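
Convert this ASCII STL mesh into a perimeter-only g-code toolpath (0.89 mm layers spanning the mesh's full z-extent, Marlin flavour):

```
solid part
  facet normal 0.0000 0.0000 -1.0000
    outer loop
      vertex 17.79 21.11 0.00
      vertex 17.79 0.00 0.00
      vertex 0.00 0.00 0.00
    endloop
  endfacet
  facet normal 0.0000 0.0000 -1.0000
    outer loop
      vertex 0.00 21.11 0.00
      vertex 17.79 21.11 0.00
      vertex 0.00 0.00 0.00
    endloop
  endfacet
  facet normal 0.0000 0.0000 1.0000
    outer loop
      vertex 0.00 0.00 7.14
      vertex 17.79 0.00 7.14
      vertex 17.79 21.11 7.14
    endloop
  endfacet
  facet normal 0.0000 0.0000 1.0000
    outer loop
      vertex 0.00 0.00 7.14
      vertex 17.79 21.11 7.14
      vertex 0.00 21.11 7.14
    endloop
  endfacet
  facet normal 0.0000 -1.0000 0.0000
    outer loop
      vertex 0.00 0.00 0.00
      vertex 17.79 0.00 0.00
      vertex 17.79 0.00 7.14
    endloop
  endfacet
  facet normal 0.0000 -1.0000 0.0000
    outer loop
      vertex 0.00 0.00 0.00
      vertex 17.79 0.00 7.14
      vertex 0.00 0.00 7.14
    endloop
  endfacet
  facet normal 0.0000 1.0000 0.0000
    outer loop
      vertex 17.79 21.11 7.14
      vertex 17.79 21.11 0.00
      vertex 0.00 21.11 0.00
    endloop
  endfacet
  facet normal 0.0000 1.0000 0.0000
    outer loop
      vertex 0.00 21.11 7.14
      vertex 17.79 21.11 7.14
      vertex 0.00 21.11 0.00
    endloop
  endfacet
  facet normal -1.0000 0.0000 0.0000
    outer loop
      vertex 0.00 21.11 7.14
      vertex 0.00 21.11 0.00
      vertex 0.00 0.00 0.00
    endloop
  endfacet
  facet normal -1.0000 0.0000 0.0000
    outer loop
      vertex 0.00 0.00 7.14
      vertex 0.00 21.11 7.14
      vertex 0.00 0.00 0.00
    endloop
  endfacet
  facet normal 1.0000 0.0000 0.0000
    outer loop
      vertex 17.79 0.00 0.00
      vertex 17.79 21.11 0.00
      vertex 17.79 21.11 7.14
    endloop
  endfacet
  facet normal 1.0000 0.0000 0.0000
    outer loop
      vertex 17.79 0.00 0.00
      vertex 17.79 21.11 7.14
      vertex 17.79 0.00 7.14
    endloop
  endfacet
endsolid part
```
; perimeter-only toolpath
G21 ; units = mm
G90 ; absolute positioning
G28 ; home
; layer 1
G0 Z0.89
G0 X0.00 Y0.00
G1 X17.79 Y0.00
G1 X17.79 Y21.11
G1 X0.00 Y21.11
G1 X0.00 Y0.00
; layer 2
G0 Z1.78
G0 X0.00 Y0.00
G1 X17.79 Y0.00
G1 X17.79 Y21.11
G1 X0.00 Y21.11
G1 X0.00 Y0.00
; layer 3
G0 Z2.68
G0 X0.00 Y0.00
G1 X17.79 Y0.00
G1 X17.79 Y21.11
G1 X0.00 Y21.11
G1 X0.00 Y0.00
; layer 4
G0 Z3.57
G0 X0.00 Y0.00
G1 X17.79 Y0.00
G1 X17.79 Y21.11
G1 X0.00 Y21.11
G1 X0.00 Y0.00
; layer 5
G0 Z4.46
G0 X0.00 Y0.00
G1 X17.79 Y0.00
G1 X17.79 Y21.11
G1 X0.00 Y21.11
G1 X0.00 Y0.00
; layer 6
G0 Z5.35
G0 X0.00 Y0.00
G1 X17.79 Y0.00
G1 X17.79 Y21.11
G1 X0.00 Y21.11
G1 X0.00 Y0.00
; layer 7
G0 Z6.25
G0 X0.00 Y0.00
G1 X17.79 Y0.00
G1 X17.79 Y21.11
G1 X0.00 Y21.11
G1 X0.00 Y0.00
; layer 8
G0 Z7.14
G0 X0.00 Y0.00
G1 X17.79 Y0.00
G1 X17.79 Y21.11
G1 X0.00 Y21.11
G1 X0.00 Y0.00
M2 ; end

The solid is a rectangular box, roughly 17.8 × 21.1 mm footprint and 7.14 mm tall. Slicing at Δz = 0.89 mm — 8 equal slices spanning the solid's height, so layer i sits at z = i·h/8 — gives 8 non-empty perimeters. Each is a 4-segment closed polygon; G0 lifts to the layer z and rapids to the start vertex, then G1 traces the edges.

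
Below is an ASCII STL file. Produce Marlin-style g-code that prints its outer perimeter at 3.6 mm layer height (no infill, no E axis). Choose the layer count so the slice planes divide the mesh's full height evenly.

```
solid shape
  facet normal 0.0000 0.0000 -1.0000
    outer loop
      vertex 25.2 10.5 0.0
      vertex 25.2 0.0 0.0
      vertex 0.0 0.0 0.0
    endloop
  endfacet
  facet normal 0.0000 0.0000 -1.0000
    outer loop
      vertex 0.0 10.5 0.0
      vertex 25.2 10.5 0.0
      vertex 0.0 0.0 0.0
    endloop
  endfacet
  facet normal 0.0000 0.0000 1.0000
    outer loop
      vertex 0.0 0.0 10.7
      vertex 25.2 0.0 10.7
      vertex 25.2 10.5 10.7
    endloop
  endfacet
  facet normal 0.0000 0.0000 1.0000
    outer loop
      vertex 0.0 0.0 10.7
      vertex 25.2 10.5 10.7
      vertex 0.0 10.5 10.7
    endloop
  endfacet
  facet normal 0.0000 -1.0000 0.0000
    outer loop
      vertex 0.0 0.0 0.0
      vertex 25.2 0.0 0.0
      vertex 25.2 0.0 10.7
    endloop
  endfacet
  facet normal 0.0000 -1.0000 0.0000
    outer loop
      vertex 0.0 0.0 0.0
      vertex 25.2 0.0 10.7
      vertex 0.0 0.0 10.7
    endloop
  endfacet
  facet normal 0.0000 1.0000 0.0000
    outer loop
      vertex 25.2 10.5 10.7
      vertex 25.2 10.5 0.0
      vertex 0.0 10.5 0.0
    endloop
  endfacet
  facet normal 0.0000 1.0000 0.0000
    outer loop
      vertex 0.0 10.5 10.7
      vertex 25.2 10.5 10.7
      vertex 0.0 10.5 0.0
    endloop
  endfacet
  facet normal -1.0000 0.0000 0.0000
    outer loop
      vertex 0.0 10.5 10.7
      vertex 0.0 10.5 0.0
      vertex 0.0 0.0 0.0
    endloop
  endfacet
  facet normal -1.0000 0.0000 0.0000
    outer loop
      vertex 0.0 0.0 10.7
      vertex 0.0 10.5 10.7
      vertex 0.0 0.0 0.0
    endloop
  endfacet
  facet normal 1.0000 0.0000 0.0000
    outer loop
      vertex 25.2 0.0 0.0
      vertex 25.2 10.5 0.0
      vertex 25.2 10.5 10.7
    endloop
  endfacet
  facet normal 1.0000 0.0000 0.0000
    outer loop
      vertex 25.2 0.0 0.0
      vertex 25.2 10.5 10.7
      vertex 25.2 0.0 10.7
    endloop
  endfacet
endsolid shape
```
; perimeter-only toolpath
G21 ; units = mm
G90 ; absolute positioning
G28 ; home
; layer 1
G0 Z3.6
G0 X0.0 Y0.0
G1 X25.2 Y0.0
G1 X25.2 Y10.5
G1 X0.0 Y10.5
G1 X0.0 Y0.0
; layer 2
G0 Z7.1
G0 X0.0 Y0.0
G1 X25.2 Y0.0
G1 X25.2 Y10.5
G1 X0.0 Y10.5
G1 X0.0 Y0.0
; layer 3
G0 Z10.7
G0 X0.0 Y0.0
G1 X25.2 Y0.0
G1 X25.2 Y10.5
G1 X0.0 Y10.5
G1 X0.0 Y0.0
M2 ; end

The solid is a rectangular box, roughly 25.2 × 10.5 mm footprint and 10.7 mm tall. Slicing at Δz = 3.6 mm — 3 equal slices spanning the solid's height, so layer i sits at z = i·h/3 — gives 3 non-empty perimeters. Each is a 4-segment closed polygon; G0 lifts to the layer z and rapids to the start vertex, then G1 traces the edges.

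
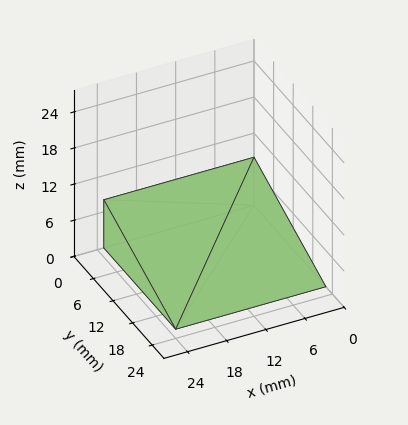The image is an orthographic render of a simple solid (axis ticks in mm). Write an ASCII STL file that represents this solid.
Reading the render: the shape is a wedge (ramp): 23 × 22 mm base, rising to 8 mm along the y=0 edge and sloping linearly to z=0 at y=22 (dimensions read to the nearest mm from the axis ticks). For the STL, each face is triangulated and given an outward normal.

solid part
  facet normal 0.0000 0.0000 -1.0000
    outer loop
      vertex 23.000 22.000 0.000
      vertex 23.000 0.000 0.000
      vertex 0.000 0.000 0.000
    endloop
  endfacet
  facet normal 0.0000 0.0000 -1.0000
    outer loop
      vertex 0.000 22.000 0.000
      vertex 23.000 22.000 0.000
      vertex 0.000 0.000 0.000
    endloop
  endfacet
  facet normal 0.0000 -1.0000 0.0000
    outer loop
      vertex 0.000 0.000 0.000
      vertex 23.000 0.000 0.000
      vertex 23.000 0.000 8.000
    endloop
  endfacet
  facet normal 0.0000 -1.0000 0.0000
    outer loop
      vertex 0.000 0.000 0.000
      vertex 23.000 0.000 8.000
      vertex 0.000 0.000 8.000
    endloop
  endfacet
  facet normal 0.0000 0.3417 0.9398
    outer loop
      vertex 0.000 0.000 8.000
      vertex 23.000 0.000 8.000
      vertex 23.000 22.000 0.000
    endloop
  endfacet
  facet normal 0.0000 0.3417 0.9398
    outer loop
      vertex 0.000 0.000 8.000
      vertex 23.000 22.000 0.000
      vertex 0.000 22.000 0.000
    endloop
  endfacet
  facet normal -1.0000 0.0000 0.0000
    outer loop
      vertex 0.000 0.000 8.000
      vertex 0.000 22.000 0.000
      vertex 0.000 0.000 0.000
    endloop
  endfacet
  facet normal 1.0000 0.0000 0.0000
    outer loop
      vertex 23.000 0.000 0.000
      vertex 23.000 22.000 0.000
      vertex 23.000 0.000 8.000
    endloop
  endfacet
endsolid part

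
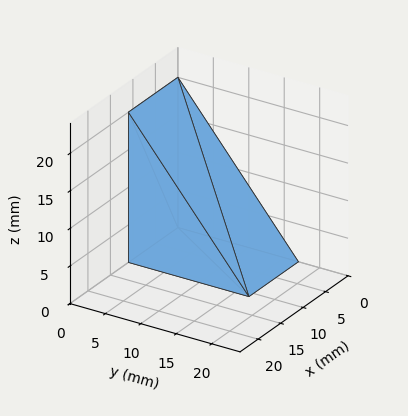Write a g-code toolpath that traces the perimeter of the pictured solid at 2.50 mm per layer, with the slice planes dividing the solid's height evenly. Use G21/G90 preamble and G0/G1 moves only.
Reading the render: the shape is a wedge (ramp): 11 × 17 mm base, rising to 20 mm along the y=0 edge and sloping linearly to z=0 at y=17 (dimensions read to the nearest mm from the axis ticks). For the g-code, the solid's height is divided into equal slices at the stated Δz and each level perimeter traced with G1 moves after a G0 lift.

; perimeter-only toolpath
G21 ; units = mm
G90 ; absolute positioning
G28 ; home
; layer 1
G0 Z2.50
G0 X0.00 Y0.00
G1 X11.00 Y0.00
G1 X11.00 Y14.88
G1 X0.00 Y14.88
G1 X0.00 Y0.00
; layer 2
G0 Z5.00
G0 X0.00 Y0.00
G1 X11.00 Y0.00
G1 X11.00 Y12.75
G1 X0.00 Y12.75
G1 X0.00 Y0.00
; layer 3
G0 Z7.50
G0 X0.00 Y0.00
G1 X11.00 Y0.00
G1 X11.00 Y10.62
G1 X0.00 Y10.62
G1 X0.00 Y0.00
; layer 4
G0 Z10.00
G0 X0.00 Y0.00
G1 X11.00 Y0.00
G1 X11.00 Y8.50
G1 X0.00 Y8.50
G1 X0.00 Y0.00
; layer 5
G0 Z12.50
G0 X0.00 Y0.00
G1 X11.00 Y0.00
G1 X11.00 Y6.38
G1 X0.00 Y6.38
G1 X0.00 Y0.00
; layer 6
G0 Z15.00
G0 X0.00 Y0.00
G1 X11.00 Y0.00
G1 X11.00 Y4.25
G1 X0.00 Y4.25
G1 X0.00 Y0.00
; layer 7
G0 Z17.50
G0 X0.00 Y0.00
G1 X11.00 Y0.00
G1 X11.00 Y2.12
G1 X0.00 Y2.12
G1 X0.00 Y0.00
M2 ; end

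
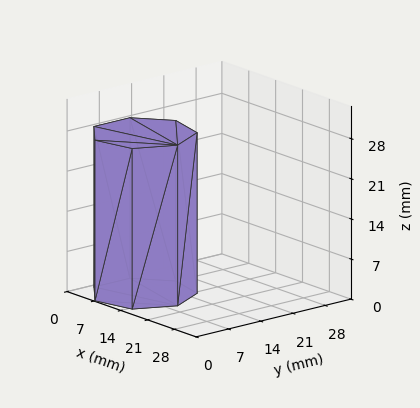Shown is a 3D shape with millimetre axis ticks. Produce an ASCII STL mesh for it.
Reading the render: the shape is a regular 7-sided prism (a cylinder approximated with 7 flat sides), circumscribed radius ≈ 9 mm, height ≈ 28 mm (dimensions read to the nearest mm from the axis ticks). For the STL, each face is triangulated and given an outward normal.

solid part
  facet normal 0.0000 0.0000 -1.0000
    outer loop
      vertex 7.00 17.77 0.00
      vertex 14.61 16.04 0.00
      vertex 18.00 9.00 0.00
    endloop
  endfacet
  facet normal 0.0000 0.0000 -1.0000
    outer loop
      vertex 0.89 12.90 0.00
      vertex 7.00 17.77 0.00
      vertex 18.00 9.00 0.00
    endloop
  endfacet
  facet normal 0.0000 0.0000 -1.0000
    outer loop
      vertex 0.89 5.10 0.00
      vertex 0.89 12.90 0.00
      vertex 18.00 9.00 0.00
    endloop
  endfacet
  facet normal 0.0000 0.0000 -1.0000
    outer loop
      vertex 7.00 0.23 0.00
      vertex 0.89 5.10 0.00
      vertex 18.00 9.00 0.00
    endloop
  endfacet
  facet normal 0.0000 0.0000 -1.0000
    outer loop
      vertex 14.61 1.96 0.00
      vertex 7.00 0.23 0.00
      vertex 18.00 9.00 0.00
    endloop
  endfacet
  facet normal 0.0000 0.0000 1.0000
    outer loop
      vertex 18.00 9.00 28.00
      vertex 14.61 16.04 28.00
      vertex 7.00 17.77 28.00
    endloop
  endfacet
  facet normal 0.0000 0.0000 1.0000
    outer loop
      vertex 18.00 9.00 28.00
      vertex 7.00 17.77 28.00
      vertex 0.89 12.90 28.00
    endloop
  endfacet
  facet normal 0.0000 0.0000 1.0000
    outer loop
      vertex 18.00 9.00 28.00
      vertex 0.89 12.90 28.00
      vertex 0.89 5.10 28.00
    endloop
  endfacet
  facet normal 0.0000 0.0000 1.0000
    outer loop
      vertex 18.00 9.00 28.00
      vertex 0.89 5.10 28.00
      vertex 7.00 0.23 28.00
    endloop
  endfacet
  facet normal 0.0000 0.0000 1.0000
    outer loop
      vertex 18.00 9.00 28.00
      vertex 7.00 0.23 28.00
      vertex 14.61 1.96 28.00
    endloop
  endfacet
  facet normal 0.9010 0.4339 0.0000
    outer loop
      vertex 18.00 9.00 0.00
      vertex 14.61 16.04 0.00
      vertex 14.61 16.04 28.00
    endloop
  endfacet
  facet normal 0.9010 0.4339 0.0000
    outer loop
      vertex 18.00 9.00 0.00
      vertex 14.61 16.04 28.00
      vertex 18.00 9.00 28.00
    endloop
  endfacet
  facet normal 0.2217 0.9751 0.0000
    outer loop
      vertex 14.61 16.04 0.00
      vertex 7.00 17.77 0.00
      vertex 7.00 17.77 28.00
    endloop
  endfacet
  facet normal 0.2217 0.9751 0.0000
    outer loop
      vertex 14.61 16.04 0.00
      vertex 7.00 17.77 28.00
      vertex 14.61 16.04 28.00
    endloop
  endfacet
  facet normal -0.6233 0.7820 0.0000
    outer loop
      vertex 7.00 17.77 0.00
      vertex 0.89 12.90 0.00
      vertex 0.89 12.90 28.00
    endloop
  endfacet
  facet normal -0.6233 0.7820 0.0000
    outer loop
      vertex 7.00 17.77 0.00
      vertex 0.89 12.90 28.00
      vertex 7.00 17.77 28.00
    endloop
  endfacet
  facet normal -1.0000 0.0000 0.0000
    outer loop
      vertex 0.89 12.90 0.00
      vertex 0.89 5.10 0.00
      vertex 0.89 5.10 28.00
    endloop
  endfacet
  facet normal -1.0000 0.0000 0.0000
    outer loop
      vertex 0.89 12.90 0.00
      vertex 0.89 5.10 28.00
      vertex 0.89 12.90 28.00
    endloop
  endfacet
  facet normal -0.6233 -0.7820 0.0000
    outer loop
      vertex 0.89 5.10 0.00
      vertex 7.00 0.23 0.00
      vertex 7.00 0.23 28.00
    endloop
  endfacet
  facet normal -0.6233 -0.7820 0.0000
    outer loop
      vertex 0.89 5.10 0.00
      vertex 7.00 0.23 28.00
      vertex 0.89 5.10 28.00
    endloop
  endfacet
  facet normal 0.2217 -0.9751 0.0000
    outer loop
      vertex 7.00 0.23 0.00
      vertex 14.61 1.96 0.00
      vertex 14.61 1.96 28.00
    endloop
  endfacet
  facet normal 0.2217 -0.9751 0.0000
    outer loop
      vertex 7.00 0.23 0.00
      vertex 14.61 1.96 28.00
      vertex 7.00 0.23 28.00
    endloop
  endfacet
  facet normal 0.9010 -0.4339 0.0000
    outer loop
      vertex 14.61 1.96 0.00
      vertex 18.00 9.00 0.00
      vertex 18.00 9.00 28.00
    endloop
  endfacet
  facet normal 0.9010 -0.4339 0.0000
    outer loop
      vertex 14.61 1.96 0.00
      vertex 18.00 9.00 28.00
      vertex 14.61 1.96 28.00
    endloop
  endfacet
endsolid part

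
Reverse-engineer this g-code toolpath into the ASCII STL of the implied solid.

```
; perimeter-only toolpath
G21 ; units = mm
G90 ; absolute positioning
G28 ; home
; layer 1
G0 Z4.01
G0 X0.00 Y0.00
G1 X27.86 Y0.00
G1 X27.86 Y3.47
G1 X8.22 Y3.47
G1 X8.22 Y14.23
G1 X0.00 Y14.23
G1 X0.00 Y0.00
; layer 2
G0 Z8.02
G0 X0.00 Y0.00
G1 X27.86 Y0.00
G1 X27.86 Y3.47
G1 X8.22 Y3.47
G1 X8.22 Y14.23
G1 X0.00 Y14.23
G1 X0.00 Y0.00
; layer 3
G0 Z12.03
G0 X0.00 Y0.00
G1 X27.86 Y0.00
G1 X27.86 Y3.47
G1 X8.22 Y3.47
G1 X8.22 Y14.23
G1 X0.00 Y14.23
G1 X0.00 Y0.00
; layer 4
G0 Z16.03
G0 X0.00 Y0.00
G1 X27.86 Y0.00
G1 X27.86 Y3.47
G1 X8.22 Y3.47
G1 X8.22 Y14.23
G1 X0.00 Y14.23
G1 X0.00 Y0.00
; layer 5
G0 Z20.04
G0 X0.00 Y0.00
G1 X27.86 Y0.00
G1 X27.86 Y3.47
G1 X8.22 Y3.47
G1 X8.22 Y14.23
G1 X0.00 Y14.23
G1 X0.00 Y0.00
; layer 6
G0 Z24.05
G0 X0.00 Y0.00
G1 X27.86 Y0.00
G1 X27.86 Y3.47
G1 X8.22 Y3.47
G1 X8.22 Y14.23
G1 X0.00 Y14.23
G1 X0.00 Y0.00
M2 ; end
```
solid part
  facet normal 0.0000 0.0000 -1.0000
    outer loop
      vertex 27.86 3.47 0.00
      vertex 27.86 0.00 0.00
      vertex 0.00 0.00 0.00
    endloop
  endfacet
  facet normal 0.0000 0.0000 -1.0000
    outer loop
      vertex 8.22 3.47 0.00
      vertex 27.86 3.47 0.00
      vertex 0.00 0.00 0.00
    endloop
  endfacet
  facet normal 0.0000 0.0000 -1.0000
    outer loop
      vertex 8.22 14.23 0.00
      vertex 8.22 3.47 0.00
      vertex 0.00 0.00 0.00
    endloop
  endfacet
  facet normal 0.0000 0.0000 -1.0000
    outer loop
      vertex 0.00 14.23 0.00
      vertex 8.22 14.23 0.00
      vertex 0.00 0.00 0.00
    endloop
  endfacet
  facet normal 0.0000 0.0000 1.0000
    outer loop
      vertex 0.00 0.00 24.05
      vertex 27.86 0.00 24.05
      vertex 27.86 3.47 24.05
    endloop
  endfacet
  facet normal 0.0000 0.0000 1.0000
    outer loop
      vertex 0.00 0.00 24.05
      vertex 27.86 3.47 24.05
      vertex 8.22 3.47 24.05
    endloop
  endfacet
  facet normal 0.0000 0.0000 1.0000
    outer loop
      vertex 0.00 0.00 24.05
      vertex 8.22 3.47 24.05
      vertex 8.22 14.23 24.05
    endloop
  endfacet
  facet normal 0.0000 0.0000 1.0000
    outer loop
      vertex 0.00 0.00 24.05
      vertex 8.22 14.23 24.05
      vertex 0.00 14.23 24.05
    endloop
  endfacet
  facet normal 0.0000 -1.0000 0.0000
    outer loop
      vertex 0.00 0.00 0.00
      vertex 27.86 0.00 0.00
      vertex 27.86 0.00 24.05
    endloop
  endfacet
  facet normal 0.0000 -1.0000 0.0000
    outer loop
      vertex 0.00 0.00 0.00
      vertex 27.86 0.00 24.05
      vertex 0.00 0.00 24.05
    endloop
  endfacet
  facet normal 1.0000 0.0000 0.0000
    outer loop
      vertex 27.86 0.00 0.00
      vertex 27.86 3.47 0.00
      vertex 27.86 3.47 24.05
    endloop
  endfacet
  facet normal 1.0000 0.0000 0.0000
    outer loop
      vertex 27.86 0.00 0.00
      vertex 27.86 3.47 24.05
      vertex 27.86 0.00 24.05
    endloop
  endfacet
  facet normal 0.0000 1.0000 0.0000
    outer loop
      vertex 27.86 3.47 0.00
      vertex 8.22 3.47 0.00
      vertex 8.22 3.47 24.05
    endloop
  endfacet
  facet normal 0.0000 1.0000 0.0000
    outer loop
      vertex 27.86 3.47 0.00
      vertex 8.22 3.47 24.05
      vertex 27.86 3.47 24.05
    endloop
  endfacet
  facet normal 1.0000 0.0000 0.0000
    outer loop
      vertex 8.22 3.47 0.00
      vertex 8.22 14.23 0.00
      vertex 8.22 14.23 24.05
    endloop
  endfacet
  facet normal 1.0000 0.0000 0.0000
    outer loop
      vertex 8.22 3.47 0.00
      vertex 8.22 14.23 24.05
      vertex 8.22 3.47 24.05
    endloop
  endfacet
  facet normal 0.0000 1.0000 0.0000
    outer loop
      vertex 8.22 14.23 0.00
      vertex 0.00 14.23 0.00
      vertex 0.00 14.23 24.05
    endloop
  endfacet
  facet normal 0.0000 1.0000 0.0000
    outer loop
      vertex 8.22 14.23 0.00
      vertex 0.00 14.23 24.05
      vertex 8.22 14.23 24.05
    endloop
  endfacet
  facet normal -1.0000 0.0000 0.0000
    outer loop
      vertex 0.00 14.23 0.00
      vertex 0.00 0.00 0.00
      vertex 0.00 0.00 24.05
    endloop
  endfacet
  facet normal -1.0000 0.0000 0.0000
    outer loop
      vertex 0.00 14.23 0.00
      vertex 0.00 0.00 24.05
      vertex 0.00 14.23 24.05
    endloop
  endfacet
endsolid part

The G0 Z moves step by Δz≈4.01 mm. Every layer's G1 loop is the same polygon, so the solid is a straight extrusion of it from z=0 to z≈24.1. Closing with flat bottom and top caps and triangulating gives 20 facets — an L-shaped prism: outer 27.9 × 14.2 mm, arm thicknesses ≈ 3.47 mm (horizontal) and 8.22 mm (vertical), extruded 24.1 mm in z.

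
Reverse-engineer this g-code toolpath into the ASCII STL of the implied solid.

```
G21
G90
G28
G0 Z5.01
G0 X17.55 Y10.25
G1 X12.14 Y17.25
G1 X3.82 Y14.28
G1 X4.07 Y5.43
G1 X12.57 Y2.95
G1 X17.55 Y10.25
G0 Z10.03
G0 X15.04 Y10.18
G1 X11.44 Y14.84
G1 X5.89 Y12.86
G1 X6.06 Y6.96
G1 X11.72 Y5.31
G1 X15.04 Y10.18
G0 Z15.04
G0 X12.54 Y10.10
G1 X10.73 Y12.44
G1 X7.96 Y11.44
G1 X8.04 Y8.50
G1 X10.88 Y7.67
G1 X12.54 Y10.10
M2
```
solid part
  facet normal 0.0000 0.0000 -1.0000
    outer loop
      vertex 1.75 15.69 0.00
      vertex 12.85 19.66 0.00
      vertex 20.06 10.32 0.00
    endloop
  endfacet
  facet normal 0.0000 0.0000 -1.0000
    outer loop
      vertex 2.09 3.90 0.00
      vertex 1.75 15.69 0.00
      vertex 20.06 10.32 0.00
    endloop
  endfacet
  facet normal 0.0000 0.0000 -1.0000
    outer loop
      vertex 13.41 0.59 0.00
      vertex 2.09 3.90 0.00
      vertex 20.06 10.32 0.00
    endloop
  endfacet
  facet normal 0.7338 0.5664 0.3751
    outer loop
      vertex 20.06 10.32 0.00
      vertex 12.85 19.66 0.00
      vertex 10.03 10.03 20.06
    endloop
  endfacet
  facet normal -0.3122 0.8728 0.3751
    outer loop
      vertex 12.85 19.66 0.00
      vertex 1.75 15.69 0.00
      vertex 10.03 10.03 20.06
    endloop
  endfacet
  facet normal -0.9267 -0.0267 0.3749
    outer loop
      vertex 1.75 15.69 0.00
      vertex 2.09 3.90 0.00
      vertex 10.03 10.03 20.06
    endloop
  endfacet
  facet normal -0.2602 -0.8898 0.3749
    outer loop
      vertex 2.09 3.90 0.00
      vertex 13.41 0.59 0.00
      vertex 10.03 10.03 20.06
    endloop
  endfacet
  facet normal 0.7653 -0.5231 0.3751
    outer loop
      vertex 13.41 0.59 0.00
      vertex 20.06 10.32 0.00
      vertex 10.03 10.03 20.06
    endloop
  endfacet
endsolid part

The G0 Z moves step by Δz≈5.01 mm. The G1 loops shrink linearly with z, so the solid tapers from its base footprint up to z≈20.1. Closing with a flat bottom cap and the tapered top and triangulating gives 8 facets — a regular 5-sided pyramid, base circumscribed radius ≈ 10 mm, apex at z ≈ 20.1 mm.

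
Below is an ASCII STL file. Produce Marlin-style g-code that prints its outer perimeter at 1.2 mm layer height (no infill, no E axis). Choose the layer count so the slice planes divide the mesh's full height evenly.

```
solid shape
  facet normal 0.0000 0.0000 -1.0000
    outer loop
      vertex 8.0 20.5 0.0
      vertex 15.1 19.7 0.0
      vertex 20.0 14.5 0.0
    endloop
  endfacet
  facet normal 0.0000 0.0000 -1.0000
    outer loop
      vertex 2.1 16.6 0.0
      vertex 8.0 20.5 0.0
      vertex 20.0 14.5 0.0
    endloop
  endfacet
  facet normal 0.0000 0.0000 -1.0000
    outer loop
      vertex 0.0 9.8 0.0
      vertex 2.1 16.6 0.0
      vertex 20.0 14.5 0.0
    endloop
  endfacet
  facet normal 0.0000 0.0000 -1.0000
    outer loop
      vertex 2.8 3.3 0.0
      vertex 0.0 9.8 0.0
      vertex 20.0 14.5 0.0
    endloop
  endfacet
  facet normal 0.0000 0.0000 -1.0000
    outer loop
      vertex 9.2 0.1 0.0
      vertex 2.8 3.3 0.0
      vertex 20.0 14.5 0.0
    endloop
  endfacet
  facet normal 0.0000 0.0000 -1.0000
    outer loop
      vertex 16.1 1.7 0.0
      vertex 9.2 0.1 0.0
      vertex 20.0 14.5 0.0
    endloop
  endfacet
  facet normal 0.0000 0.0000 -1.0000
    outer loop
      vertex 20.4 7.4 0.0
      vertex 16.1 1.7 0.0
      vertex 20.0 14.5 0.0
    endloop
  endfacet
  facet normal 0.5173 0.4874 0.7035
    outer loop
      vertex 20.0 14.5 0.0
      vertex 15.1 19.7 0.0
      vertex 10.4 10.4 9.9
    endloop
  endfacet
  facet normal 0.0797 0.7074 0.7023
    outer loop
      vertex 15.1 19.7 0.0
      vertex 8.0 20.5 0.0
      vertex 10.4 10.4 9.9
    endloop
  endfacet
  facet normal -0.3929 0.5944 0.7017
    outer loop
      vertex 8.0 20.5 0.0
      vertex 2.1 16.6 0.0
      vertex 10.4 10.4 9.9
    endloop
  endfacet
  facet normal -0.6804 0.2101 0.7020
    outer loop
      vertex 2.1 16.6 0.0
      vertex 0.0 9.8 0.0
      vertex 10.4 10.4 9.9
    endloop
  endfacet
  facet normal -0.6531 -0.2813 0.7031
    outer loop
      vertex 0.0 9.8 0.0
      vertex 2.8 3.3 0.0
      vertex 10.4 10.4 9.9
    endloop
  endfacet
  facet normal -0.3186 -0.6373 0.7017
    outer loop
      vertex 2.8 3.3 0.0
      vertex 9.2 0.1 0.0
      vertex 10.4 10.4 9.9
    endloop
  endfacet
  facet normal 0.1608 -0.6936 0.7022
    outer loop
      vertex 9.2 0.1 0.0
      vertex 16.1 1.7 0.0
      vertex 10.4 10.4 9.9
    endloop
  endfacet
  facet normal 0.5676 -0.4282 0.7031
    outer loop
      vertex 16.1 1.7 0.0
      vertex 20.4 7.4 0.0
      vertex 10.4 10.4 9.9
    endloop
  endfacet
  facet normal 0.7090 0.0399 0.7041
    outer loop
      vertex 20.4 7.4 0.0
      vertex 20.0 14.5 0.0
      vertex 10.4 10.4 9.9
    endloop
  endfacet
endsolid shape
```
; perimeter-only toolpath
G21 ; units = mm
G90 ; absolute positioning
G28 ; home
; layer 1
G0 Z1.2
G0 X18.8 Y14.0
G1 X14.5 Y18.5
G1 X8.3 Y19.2
G1 X3.1 Y15.8
G1 X1.3 Y9.9
G1 X3.8 Y4.2
G1 X9.3 Y1.4
G1 X15.4 Y2.8
G1 X19.1 Y7.8
G1 X18.8 Y14.0
; layer 2
G0 Z2.5
G0 X17.6 Y13.5
G1 X13.9 Y17.4
G1 X8.6 Y18.0
G1 X4.2 Y15.1
G1 X2.6 Y10.0
G1 X4.7 Y5.1
G1 X9.5 Y2.7
G1 X14.7 Y3.9
G1 X17.9 Y8.2
G1 X17.6 Y13.5
; layer 3
G0 Z3.7
G0 X16.4 Y13.0
G1 X13.3 Y16.2
G1 X8.9 Y16.7
G1 X5.2 Y14.3
G1 X3.9 Y10.0
G1 X5.7 Y6.0
G1 X9.7 Y4.0
G1 X14.0 Y5.0
G1 X16.6 Y8.5
G1 X16.4 Y13.0
; layer 4
G0 Z5.0
G0 X15.2 Y12.4
G1 X12.8 Y15.1
G1 X9.2 Y15.4
G1 X6.2 Y13.5
G1 X5.2 Y10.1
G1 X6.6 Y6.8
G1 X9.8 Y5.2
G1 X13.2 Y6.0
G1 X15.4 Y8.9
G1 X15.2 Y12.4
; layer 5
G0 Z6.2
G0 X14.0 Y11.9
G1 X12.2 Y13.9
G1 X9.5 Y14.2
G1 X7.3 Y12.7
G1 X6.5 Y10.2
G1 X7.5 Y7.7
G1 X9.9 Y6.5
G1 X12.5 Y7.1
G1 X14.1 Y9.3
G1 X14.0 Y11.9
; layer 6
G0 Z7.4
G0 X12.8 Y11.4
G1 X11.6 Y12.7
G1 X9.8 Y12.9
G1 X8.3 Y12.0
G1 X7.8 Y10.2
G1 X8.5 Y8.6
G1 X10.1 Y7.8
G1 X11.8 Y8.2
G1 X12.9 Y9.7
G1 X12.8 Y11.4
; layer 7
G0 Z8.7
G0 X11.6 Y10.9
G1 X11.0 Y11.6
G1 X10.1 Y11.7
G1 X9.4 Y11.2
G1 X9.1 Y10.3
G1 X9.4 Y9.5
G1 X10.2 Y9.1
G1 X11.1 Y9.3
G1 X11.7 Y10.0
G1 X11.6 Y10.9
M2 ; end

The solid is a regular 9-sided pyramid, base circumscribed radius ≈ 10.4 mm, apex at z ≈ 9.9 mm. Slicing at Δz = 1.2 mm — 8 equal slices spanning the solid's height, so layer i sits at z = i·h/8 — gives 7 non-empty perimeters. Each is a 9-segment closed polygon; G0 lifts to the layer z and rapids to the start vertex, then G1 traces the edges. The cross-section shrinks linearly with z (the slice at the apex is degenerate and omitted).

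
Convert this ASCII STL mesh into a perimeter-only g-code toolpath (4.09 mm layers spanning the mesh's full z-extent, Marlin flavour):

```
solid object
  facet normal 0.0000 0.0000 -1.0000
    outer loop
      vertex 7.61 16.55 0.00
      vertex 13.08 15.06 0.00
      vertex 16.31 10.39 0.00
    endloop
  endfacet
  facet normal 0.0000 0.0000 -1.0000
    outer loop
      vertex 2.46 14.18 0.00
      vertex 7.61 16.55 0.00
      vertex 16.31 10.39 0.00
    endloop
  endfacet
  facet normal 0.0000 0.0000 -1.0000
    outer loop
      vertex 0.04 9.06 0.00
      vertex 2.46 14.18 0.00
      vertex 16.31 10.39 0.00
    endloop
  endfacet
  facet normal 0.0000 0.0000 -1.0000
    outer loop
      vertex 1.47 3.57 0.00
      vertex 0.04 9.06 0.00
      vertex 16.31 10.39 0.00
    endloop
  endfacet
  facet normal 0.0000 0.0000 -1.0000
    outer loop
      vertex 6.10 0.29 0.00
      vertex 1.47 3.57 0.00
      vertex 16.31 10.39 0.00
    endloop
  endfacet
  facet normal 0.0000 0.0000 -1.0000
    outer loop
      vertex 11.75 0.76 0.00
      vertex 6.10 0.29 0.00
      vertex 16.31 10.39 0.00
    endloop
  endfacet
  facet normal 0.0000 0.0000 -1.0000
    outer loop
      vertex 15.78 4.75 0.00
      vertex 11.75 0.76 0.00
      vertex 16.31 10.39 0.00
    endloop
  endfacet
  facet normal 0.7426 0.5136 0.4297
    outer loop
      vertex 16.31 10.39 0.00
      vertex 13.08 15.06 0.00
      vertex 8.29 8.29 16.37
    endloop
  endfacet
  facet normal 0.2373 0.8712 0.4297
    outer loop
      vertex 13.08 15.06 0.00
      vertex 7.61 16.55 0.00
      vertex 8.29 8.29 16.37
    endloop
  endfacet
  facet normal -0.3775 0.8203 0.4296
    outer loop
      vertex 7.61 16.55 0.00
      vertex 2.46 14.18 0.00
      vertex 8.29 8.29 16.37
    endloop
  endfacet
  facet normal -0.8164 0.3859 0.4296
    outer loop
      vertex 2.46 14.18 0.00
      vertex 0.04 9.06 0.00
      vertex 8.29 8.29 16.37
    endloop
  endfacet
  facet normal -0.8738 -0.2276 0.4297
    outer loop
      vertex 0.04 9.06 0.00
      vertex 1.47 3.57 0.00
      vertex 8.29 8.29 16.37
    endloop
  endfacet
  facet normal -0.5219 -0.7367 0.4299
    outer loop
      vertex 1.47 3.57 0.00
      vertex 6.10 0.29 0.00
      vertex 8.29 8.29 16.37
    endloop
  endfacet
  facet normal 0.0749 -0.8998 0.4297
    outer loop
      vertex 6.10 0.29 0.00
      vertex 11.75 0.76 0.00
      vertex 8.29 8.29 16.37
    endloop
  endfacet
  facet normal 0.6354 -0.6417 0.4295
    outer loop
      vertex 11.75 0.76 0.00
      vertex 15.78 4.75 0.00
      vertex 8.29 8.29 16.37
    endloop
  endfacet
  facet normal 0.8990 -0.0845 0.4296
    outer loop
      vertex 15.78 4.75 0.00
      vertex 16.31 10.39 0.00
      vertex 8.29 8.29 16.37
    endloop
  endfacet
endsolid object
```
; perimeter-only toolpath
G21 ; units = mm
G90 ; absolute positioning
G28 ; home
; layer 1
G0 Z4.09
G0 X14.30 Y9.87
G1 X11.88 Y13.37
G1 X7.78 Y14.49
G1 X3.92 Y12.71
G1 X2.10 Y8.87
G1 X3.17 Y4.75
G1 X6.65 Y2.29
G1 X10.88 Y2.64
G1 X13.91 Y5.63
G1 X14.30 Y9.87
; layer 2
G0 Z8.19
G0 X12.30 Y9.34
G1 X10.68 Y11.68
G1 X7.95 Y12.42
G1 X5.38 Y11.23
G1 X4.16 Y8.68
G1 X4.88 Y5.93
G1 X7.19 Y4.29
G1 X10.02 Y4.52
G1 X12.04 Y6.52
G1 X12.30 Y9.34
; layer 3
G0 Z12.28
G0 X10.29 Y8.81
G1 X9.49 Y9.98
G1 X8.12 Y10.36
G1 X6.83 Y9.76
G1 X6.23 Y8.48
G1 X6.58 Y7.11
G1 X7.74 Y6.29
G1 X9.15 Y6.41
G1 X10.16 Y7.40
G1 X10.29 Y8.81
M2 ; end

The solid is a regular 9-sided pyramid, base circumscribed radius ≈ 8.29 mm, apex at z ≈ 16.4 mm. Slicing at Δz = 4.09 mm — 4 equal slices spanning the solid's height, so layer i sits at z = i·h/4 — gives 3 non-empty perimeters. Each is a 9-segment closed polygon; G0 lifts to the layer z and rapids to the start vertex, then G1 traces the edges. The cross-section shrinks linearly with z (the slice at the apex is degenerate and omitted).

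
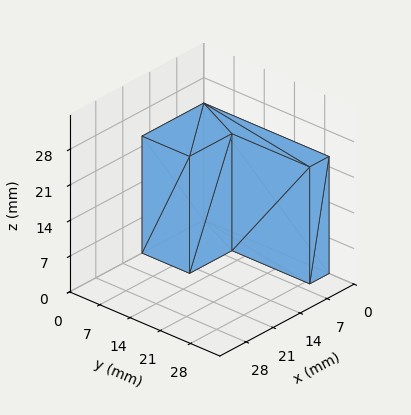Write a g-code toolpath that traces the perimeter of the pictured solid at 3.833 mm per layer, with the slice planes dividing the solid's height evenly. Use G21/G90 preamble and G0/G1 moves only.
Reading the render: the shape is an L-shaped prism: outer 16 × 29 mm, arm thicknesses ≈ 11 mm (horizontal) and 5 mm (vertical), extruded 23 mm in z (dimensions read to the nearest mm from the axis ticks). For the g-code, the solid's height is divided into equal slices at the stated Δz and each level perimeter traced with G1 moves after a G0 lift.

; perimeter-only toolpath
G21 ; units = mm
G90 ; absolute positioning
G28 ; home
; layer 1
G0 Z3.833
G0 X0.000 Y0.000
G1 X16.000 Y0.000
G1 X16.000 Y11.000
G1 X5.000 Y11.000
G1 X5.000 Y29.000
G1 X0.000 Y29.000
G1 X0.000 Y0.000
; layer 2
G0 Z7.667
G0 X0.000 Y0.000
G1 X16.000 Y0.000
G1 X16.000 Y11.000
G1 X5.000 Y11.000
G1 X5.000 Y29.000
G1 X0.000 Y29.000
G1 X0.000 Y0.000
; layer 3
G0 Z11.500
G0 X0.000 Y0.000
G1 X16.000 Y0.000
G1 X16.000 Y11.000
G1 X5.000 Y11.000
G1 X5.000 Y29.000
G1 X0.000 Y29.000
G1 X0.000 Y0.000
; layer 4
G0 Z15.333
G0 X0.000 Y0.000
G1 X16.000 Y0.000
G1 X16.000 Y11.000
G1 X5.000 Y11.000
G1 X5.000 Y29.000
G1 X0.000 Y29.000
G1 X0.000 Y0.000
; layer 5
G0 Z19.167
G0 X0.000 Y0.000
G1 X16.000 Y0.000
G1 X16.000 Y11.000
G1 X5.000 Y11.000
G1 X5.000 Y29.000
G1 X0.000 Y29.000
G1 X0.000 Y0.000
; layer 6
G0 Z23.000
G0 X0.000 Y0.000
G1 X16.000 Y0.000
G1 X16.000 Y11.000
G1 X5.000 Y11.000
G1 X5.000 Y29.000
G1 X0.000 Y29.000
G1 X0.000 Y0.000
M2 ; end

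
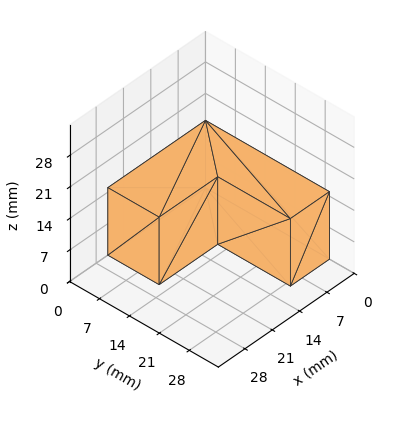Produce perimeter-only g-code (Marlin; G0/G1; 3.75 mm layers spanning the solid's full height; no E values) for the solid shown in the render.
Reading the render: the shape is an L-shaped prism: outer 25 × 29 mm, arm thicknesses ≈ 12 mm (horizontal) and 10 mm (vertical), extruded 15 mm in z (dimensions read to the nearest mm from the axis ticks). For the g-code, the solid's height is divided into equal slices at the stated Δz and each level perimeter traced with G1 moves after a G0 lift.

; perimeter-only toolpath
G21 ; units = mm
G90 ; absolute positioning
G28 ; home
; layer 1
G0 Z3.75
G0 X0.00 Y0.00
G1 X25.00 Y0.00
G1 X25.00 Y12.00
G1 X10.00 Y12.00
G1 X10.00 Y29.00
G1 X0.00 Y29.00
G1 X0.00 Y0.00
; layer 2
G0 Z7.50
G0 X0.00 Y0.00
G1 X25.00 Y0.00
G1 X25.00 Y12.00
G1 X10.00 Y12.00
G1 X10.00 Y29.00
G1 X0.00 Y29.00
G1 X0.00 Y0.00
; layer 3
G0 Z11.25
G0 X0.00 Y0.00
G1 X25.00 Y0.00
G1 X25.00 Y12.00
G1 X10.00 Y12.00
G1 X10.00 Y29.00
G1 X0.00 Y29.00
G1 X0.00 Y0.00
; layer 4
G0 Z15.00
G0 X0.00 Y0.00
G1 X25.00 Y0.00
G1 X25.00 Y12.00
G1 X10.00 Y12.00
G1 X10.00 Y29.00
G1 X0.00 Y29.00
G1 X0.00 Y0.00
M2 ; end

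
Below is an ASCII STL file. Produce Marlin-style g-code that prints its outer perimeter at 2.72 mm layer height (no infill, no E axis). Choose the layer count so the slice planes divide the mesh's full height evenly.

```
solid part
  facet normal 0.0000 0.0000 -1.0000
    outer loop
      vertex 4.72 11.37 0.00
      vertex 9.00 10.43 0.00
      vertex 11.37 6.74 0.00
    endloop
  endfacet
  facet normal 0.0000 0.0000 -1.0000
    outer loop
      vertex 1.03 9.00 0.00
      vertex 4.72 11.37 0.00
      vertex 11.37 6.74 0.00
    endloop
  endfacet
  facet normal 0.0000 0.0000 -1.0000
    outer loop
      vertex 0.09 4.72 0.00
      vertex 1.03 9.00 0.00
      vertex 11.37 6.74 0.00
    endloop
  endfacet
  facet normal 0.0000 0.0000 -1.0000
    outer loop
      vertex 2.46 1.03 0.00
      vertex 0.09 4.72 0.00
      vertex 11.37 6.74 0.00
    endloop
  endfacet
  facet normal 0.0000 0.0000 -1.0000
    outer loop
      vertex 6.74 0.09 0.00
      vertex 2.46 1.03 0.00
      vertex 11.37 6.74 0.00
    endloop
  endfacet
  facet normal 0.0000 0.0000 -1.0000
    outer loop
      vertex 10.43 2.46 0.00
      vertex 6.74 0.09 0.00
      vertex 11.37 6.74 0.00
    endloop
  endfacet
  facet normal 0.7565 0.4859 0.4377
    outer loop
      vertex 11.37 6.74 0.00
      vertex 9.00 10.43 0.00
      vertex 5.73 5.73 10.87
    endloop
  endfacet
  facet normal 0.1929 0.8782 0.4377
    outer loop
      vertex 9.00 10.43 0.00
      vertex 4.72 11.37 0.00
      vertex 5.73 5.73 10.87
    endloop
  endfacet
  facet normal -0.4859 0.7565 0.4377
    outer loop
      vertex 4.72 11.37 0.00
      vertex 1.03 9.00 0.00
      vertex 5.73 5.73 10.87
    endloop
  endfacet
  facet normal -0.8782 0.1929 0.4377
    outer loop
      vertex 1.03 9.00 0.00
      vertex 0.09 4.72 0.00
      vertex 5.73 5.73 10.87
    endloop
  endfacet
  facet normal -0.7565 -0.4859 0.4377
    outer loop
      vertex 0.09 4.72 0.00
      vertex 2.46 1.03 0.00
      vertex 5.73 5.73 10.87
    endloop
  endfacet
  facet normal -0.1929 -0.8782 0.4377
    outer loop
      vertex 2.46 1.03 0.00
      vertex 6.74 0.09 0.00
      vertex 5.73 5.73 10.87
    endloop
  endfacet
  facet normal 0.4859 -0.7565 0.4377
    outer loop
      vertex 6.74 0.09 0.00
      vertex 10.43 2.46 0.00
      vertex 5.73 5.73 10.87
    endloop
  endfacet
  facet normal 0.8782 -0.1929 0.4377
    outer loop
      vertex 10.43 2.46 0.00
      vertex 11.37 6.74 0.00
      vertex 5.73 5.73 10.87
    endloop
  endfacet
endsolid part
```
; perimeter-only toolpath
G21 ; units = mm
G90 ; absolute positioning
G28 ; home
; layer 1
G0 Z2.72
G0 X9.96 Y6.49
G1 X8.18 Y9.25
G1 X4.97 Y9.96
G1 X2.21 Y8.18
G1 X1.50 Y4.97
G1 X3.28 Y2.21
G1 X6.49 Y1.50
G1 X9.25 Y3.28
G1 X9.96 Y6.49
; layer 2
G0 Z5.43
G0 X8.55 Y6.24
G1 X7.37 Y8.08
G1 X5.22 Y8.55
G1 X3.38 Y7.37
G1 X2.91 Y5.22
G1 X4.10 Y3.38
G1 X6.24 Y2.91
G1 X8.08 Y4.10
G1 X8.55 Y6.24
; layer 3
G0 Z8.15
G0 X7.14 Y5.98
G1 X6.55 Y6.91
G1 X5.48 Y7.14
G1 X4.56 Y6.55
G1 X4.32 Y5.48
G1 X4.91 Y4.56
G1 X5.98 Y4.32
G1 X6.91 Y4.91
G1 X7.14 Y5.98
M2 ; end

The solid is a regular 8-sided pyramid, base circumscribed radius ≈ 5.73 mm, apex at z ≈ 10.9 mm. Slicing at Δz = 2.72 mm — 4 equal slices spanning the solid's height, so layer i sits at z = i·h/4 — gives 3 non-empty perimeters. Each is a 8-segment closed polygon; G0 lifts to the layer z and rapids to the start vertex, then G1 traces the edges. The cross-section shrinks linearly with z (the slice at the apex is degenerate and omitted).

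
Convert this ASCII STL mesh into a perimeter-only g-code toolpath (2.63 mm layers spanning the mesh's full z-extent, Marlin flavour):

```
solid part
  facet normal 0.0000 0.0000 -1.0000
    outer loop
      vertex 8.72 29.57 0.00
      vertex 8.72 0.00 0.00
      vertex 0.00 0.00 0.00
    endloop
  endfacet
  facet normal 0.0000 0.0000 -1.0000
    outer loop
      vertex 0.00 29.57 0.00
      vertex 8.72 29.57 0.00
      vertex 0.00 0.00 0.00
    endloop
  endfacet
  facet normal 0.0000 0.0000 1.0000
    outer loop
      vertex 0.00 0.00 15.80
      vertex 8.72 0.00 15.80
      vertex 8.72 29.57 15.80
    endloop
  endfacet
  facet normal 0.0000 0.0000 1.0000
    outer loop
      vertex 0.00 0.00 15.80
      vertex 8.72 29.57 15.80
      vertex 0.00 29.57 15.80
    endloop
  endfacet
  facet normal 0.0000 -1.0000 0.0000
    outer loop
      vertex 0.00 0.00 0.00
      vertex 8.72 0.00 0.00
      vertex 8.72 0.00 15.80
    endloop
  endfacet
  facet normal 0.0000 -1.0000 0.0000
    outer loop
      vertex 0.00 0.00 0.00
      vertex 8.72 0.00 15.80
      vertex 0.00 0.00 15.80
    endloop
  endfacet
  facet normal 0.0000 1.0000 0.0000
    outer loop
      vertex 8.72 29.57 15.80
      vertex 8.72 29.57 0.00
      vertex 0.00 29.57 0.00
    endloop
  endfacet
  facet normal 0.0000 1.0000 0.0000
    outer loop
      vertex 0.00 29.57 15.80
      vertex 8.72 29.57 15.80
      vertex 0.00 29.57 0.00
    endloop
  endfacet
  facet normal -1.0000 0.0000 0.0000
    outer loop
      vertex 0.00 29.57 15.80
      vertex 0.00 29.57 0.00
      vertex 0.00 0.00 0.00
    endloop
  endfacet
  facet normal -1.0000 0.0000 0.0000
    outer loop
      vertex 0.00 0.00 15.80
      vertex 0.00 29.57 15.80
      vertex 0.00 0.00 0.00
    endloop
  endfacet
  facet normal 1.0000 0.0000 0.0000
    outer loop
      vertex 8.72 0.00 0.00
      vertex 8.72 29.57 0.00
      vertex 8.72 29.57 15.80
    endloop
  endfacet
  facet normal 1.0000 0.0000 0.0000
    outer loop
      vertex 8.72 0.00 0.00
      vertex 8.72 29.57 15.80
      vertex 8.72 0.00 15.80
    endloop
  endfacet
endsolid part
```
; perimeter-only toolpath
G21 ; units = mm
G90 ; absolute positioning
G28 ; home
; layer 1
G0 Z2.63
G0 X0.00 Y0.00
G1 X8.72 Y0.00
G1 X8.72 Y29.57
G1 X0.00 Y29.57
G1 X0.00 Y0.00
; layer 2
G0 Z5.27
G0 X0.00 Y0.00
G1 X8.72 Y0.00
G1 X8.72 Y29.57
G1 X0.00 Y29.57
G1 X0.00 Y0.00
; layer 3
G0 Z7.90
G0 X0.00 Y0.00
G1 X8.72 Y0.00
G1 X8.72 Y29.57
G1 X0.00 Y29.57
G1 X0.00 Y0.00
; layer 4
G0 Z10.53
G0 X0.00 Y0.00
G1 X8.72 Y0.00
G1 X8.72 Y29.57
G1 X0.00 Y29.57
G1 X0.00 Y0.00
; layer 5
G0 Z13.17
G0 X0.00 Y0.00
G1 X8.72 Y0.00
G1 X8.72 Y29.57
G1 X0.00 Y29.57
G1 X0.00 Y0.00
; layer 6
G0 Z15.80
G0 X0.00 Y0.00
G1 X8.72 Y0.00
G1 X8.72 Y29.57
G1 X0.00 Y29.57
G1 X0.00 Y0.00
M2 ; end

The solid is a rectangular box, roughly 8.72 × 29.6 mm footprint and 15.8 mm tall. Slicing at Δz = 2.63 mm — 6 equal slices spanning the solid's height, so layer i sits at z = i·h/6 — gives 6 non-empty perimeters. Each is a 4-segment closed polygon; G0 lifts to the layer z and rapids to the start vertex, then G1 traces the edges.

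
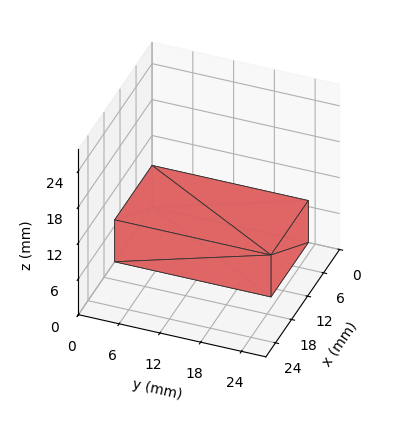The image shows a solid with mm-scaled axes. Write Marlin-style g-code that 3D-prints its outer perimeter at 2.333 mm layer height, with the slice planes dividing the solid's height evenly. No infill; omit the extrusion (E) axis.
Reading the render: the shape is a rectangular box, roughly 14 × 23 mm footprint and 7 mm tall (dimensions read to the nearest mm from the axis ticks). For the g-code, the solid's height is divided into equal slices at the stated Δz and each level perimeter traced with G1 moves after a G0 lift.

; perimeter-only toolpath
G21 ; units = mm
G90 ; absolute positioning
G28 ; home
; layer 1
G0 Z2.333
G0 X0.000 Y0.000
G1 X14.000 Y0.000
G1 X14.000 Y23.000
G1 X0.000 Y23.000
G1 X0.000 Y0.000
; layer 2
G0 Z4.667
G0 X0.000 Y0.000
G1 X14.000 Y0.000
G1 X14.000 Y23.000
G1 X0.000 Y23.000
G1 X0.000 Y0.000
; layer 3
G0 Z7.000
G0 X0.000 Y0.000
G1 X14.000 Y0.000
G1 X14.000 Y23.000
G1 X0.000 Y23.000
G1 X0.000 Y0.000
M2 ; end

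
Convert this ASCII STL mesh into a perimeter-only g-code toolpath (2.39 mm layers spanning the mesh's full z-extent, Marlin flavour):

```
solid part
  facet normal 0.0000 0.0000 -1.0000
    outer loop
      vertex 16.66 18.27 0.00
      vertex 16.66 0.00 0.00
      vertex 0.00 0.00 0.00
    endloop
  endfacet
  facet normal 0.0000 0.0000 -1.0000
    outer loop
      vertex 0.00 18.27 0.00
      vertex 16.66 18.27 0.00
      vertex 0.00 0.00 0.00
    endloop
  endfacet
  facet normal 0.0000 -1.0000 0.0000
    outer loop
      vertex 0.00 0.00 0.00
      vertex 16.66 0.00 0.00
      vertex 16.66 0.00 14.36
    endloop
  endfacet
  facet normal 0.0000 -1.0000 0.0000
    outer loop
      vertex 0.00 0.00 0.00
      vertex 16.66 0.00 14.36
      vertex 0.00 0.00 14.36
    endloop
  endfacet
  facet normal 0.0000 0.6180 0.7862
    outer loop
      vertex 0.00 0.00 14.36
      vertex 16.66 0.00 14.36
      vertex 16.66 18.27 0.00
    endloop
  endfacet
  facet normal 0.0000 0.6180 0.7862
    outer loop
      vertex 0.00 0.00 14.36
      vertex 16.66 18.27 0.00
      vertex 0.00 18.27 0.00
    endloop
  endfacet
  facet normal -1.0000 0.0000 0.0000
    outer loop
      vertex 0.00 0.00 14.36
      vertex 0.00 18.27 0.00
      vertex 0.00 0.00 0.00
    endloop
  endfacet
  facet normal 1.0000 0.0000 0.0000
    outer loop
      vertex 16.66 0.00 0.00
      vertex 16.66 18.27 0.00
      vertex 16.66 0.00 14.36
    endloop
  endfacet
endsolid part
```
; perimeter-only toolpath
G21 ; units = mm
G90 ; absolute positioning
G28 ; home
; layer 1
G0 Z2.39
G0 X0.00 Y0.00
G1 X16.66 Y0.00
G1 X16.66 Y15.22
G1 X0.00 Y15.22
G1 X0.00 Y0.00
; layer 2
G0 Z4.79
G0 X0.00 Y0.00
G1 X16.66 Y0.00
G1 X16.66 Y12.18
G1 X0.00 Y12.18
G1 X0.00 Y0.00
; layer 3
G0 Z7.18
G0 X0.00 Y0.00
G1 X16.66 Y0.00
G1 X16.66 Y9.13
G1 X0.00 Y9.13
G1 X0.00 Y0.00
; layer 4
G0 Z9.57
G0 X0.00 Y0.00
G1 X16.66 Y0.00
G1 X16.66 Y6.09
G1 X0.00 Y6.09
G1 X0.00 Y0.00
; layer 5
G0 Z11.97
G0 X0.00 Y0.00
G1 X16.66 Y0.00
G1 X16.66 Y3.05
G1 X0.00 Y3.05
G1 X0.00 Y0.00
M2 ; end

The solid is a wedge (ramp): 16.7 × 18.3 mm base, rising to 14.4 mm along the y=0 edge and sloping linearly to z=0 at y=18.3. Slicing at Δz = 2.39 mm — 6 equal slices spanning the solid's height, so layer i sits at z = i·h/6 — gives 5 non-empty perimeters. Each is a 4-segment closed polygon; G0 lifts to the layer z and rapids to the start vertex, then G1 traces the edges. The cross-section shrinks linearly with z (the slice at the apex is degenerate and omitted).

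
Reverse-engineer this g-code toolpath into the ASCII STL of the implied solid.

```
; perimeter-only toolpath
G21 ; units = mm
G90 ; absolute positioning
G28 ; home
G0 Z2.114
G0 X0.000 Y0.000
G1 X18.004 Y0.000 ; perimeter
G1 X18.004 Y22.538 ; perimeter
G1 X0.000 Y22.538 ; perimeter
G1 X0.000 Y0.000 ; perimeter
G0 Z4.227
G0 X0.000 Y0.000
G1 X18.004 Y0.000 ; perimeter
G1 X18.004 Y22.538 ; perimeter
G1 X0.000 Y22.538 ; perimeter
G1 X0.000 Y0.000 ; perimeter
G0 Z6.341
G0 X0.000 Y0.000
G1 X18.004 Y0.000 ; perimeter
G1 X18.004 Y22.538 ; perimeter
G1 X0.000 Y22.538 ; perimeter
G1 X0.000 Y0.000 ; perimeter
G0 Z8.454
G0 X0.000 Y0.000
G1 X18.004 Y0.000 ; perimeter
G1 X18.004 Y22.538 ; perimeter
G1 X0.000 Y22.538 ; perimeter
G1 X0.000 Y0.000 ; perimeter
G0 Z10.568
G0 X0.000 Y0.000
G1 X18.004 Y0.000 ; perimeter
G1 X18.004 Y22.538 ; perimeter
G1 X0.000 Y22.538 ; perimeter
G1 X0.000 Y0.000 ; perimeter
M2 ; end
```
solid part
  facet normal 0.0000 0.0000 -1.0000
    outer loop
      vertex 18.004 22.538 0.000
      vertex 18.004 0.000 0.000
      vertex 0.000 0.000 0.000
    endloop
  endfacet
  facet normal 0.0000 0.0000 -1.0000
    outer loop
      vertex 0.000 22.538 0.000
      vertex 18.004 22.538 0.000
      vertex 0.000 0.000 0.000
    endloop
  endfacet
  facet normal 0.0000 0.0000 1.0000
    outer loop
      vertex 0.000 0.000 10.568
      vertex 18.004 0.000 10.568
      vertex 18.004 22.538 10.568
    endloop
  endfacet
  facet normal 0.0000 0.0000 1.0000
    outer loop
      vertex 0.000 0.000 10.568
      vertex 18.004 22.538 10.568
      vertex 0.000 22.538 10.568
    endloop
  endfacet
  facet normal 0.0000 -1.0000 0.0000
    outer loop
      vertex 0.000 0.000 0.000
      vertex 18.004 0.000 0.000
      vertex 18.004 0.000 10.568
    endloop
  endfacet
  facet normal 0.0000 -1.0000 0.0000
    outer loop
      vertex 0.000 0.000 0.000
      vertex 18.004 0.000 10.568
      vertex 0.000 0.000 10.568
    endloop
  endfacet
  facet normal 0.0000 1.0000 0.0000
    outer loop
      vertex 18.004 22.538 10.568
      vertex 18.004 22.538 0.000
      vertex 0.000 22.538 0.000
    endloop
  endfacet
  facet normal 0.0000 1.0000 0.0000
    outer loop
      vertex 0.000 22.538 10.568
      vertex 18.004 22.538 10.568
      vertex 0.000 22.538 0.000
    endloop
  endfacet
  facet normal -1.0000 0.0000 0.0000
    outer loop
      vertex 0.000 22.538 10.568
      vertex 0.000 22.538 0.000
      vertex 0.000 0.000 0.000
    endloop
  endfacet
  facet normal -1.0000 0.0000 0.0000
    outer loop
      vertex 0.000 0.000 10.568
      vertex 0.000 22.538 10.568
      vertex 0.000 0.000 0.000
    endloop
  endfacet
  facet normal 1.0000 0.0000 0.0000
    outer loop
      vertex 18.004 0.000 0.000
      vertex 18.004 22.538 0.000
      vertex 18.004 22.538 10.568
    endloop
  endfacet
  facet normal 1.0000 0.0000 0.0000
    outer loop
      vertex 18.004 0.000 0.000
      vertex 18.004 22.538 10.568
      vertex 18.004 0.000 10.568
    endloop
  endfacet
endsolid part

The G0 Z moves step by Δz≈2.114 mm. Every layer's G1 loop is the same polygon, so the solid is a straight extrusion of it from z=0 to z≈10.6. Closing with flat bottom and top caps and triangulating gives 12 facets — a rectangular box, roughly 18 × 22.5 mm footprint and 10.6 mm tall.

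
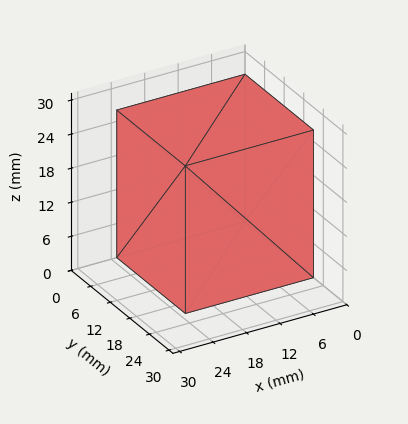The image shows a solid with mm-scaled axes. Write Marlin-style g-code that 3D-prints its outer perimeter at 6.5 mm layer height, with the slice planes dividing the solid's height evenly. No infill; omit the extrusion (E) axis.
Reading the render: the shape is a rectangular box, roughly 23 × 21 mm footprint and 26 mm tall (dimensions read to the nearest mm from the axis ticks). For the g-code, the solid's height is divided into equal slices at the stated Δz and each level perimeter traced with G1 moves after a G0 lift.

; perimeter-only toolpath
G21 ; units = mm
G90 ; absolute positioning
G28 ; home
; layer 1
G0 Z6.5
G0 X0.0 Y0.0
G1 X23.0 Y0.0
G1 X23.0 Y21.0
G1 X0.0 Y21.0
G1 X0.0 Y0.0
; layer 2
G0 Z13.0
G0 X0.0 Y0.0
G1 X23.0 Y0.0
G1 X23.0 Y21.0
G1 X0.0 Y21.0
G1 X0.0 Y0.0
; layer 3
G0 Z19.5
G0 X0.0 Y0.0
G1 X23.0 Y0.0
G1 X23.0 Y21.0
G1 X0.0 Y21.0
G1 X0.0 Y0.0
; layer 4
G0 Z26.0
G0 X0.0 Y0.0
G1 X23.0 Y0.0
G1 X23.0 Y21.0
G1 X0.0 Y21.0
G1 X0.0 Y0.0
M2 ; end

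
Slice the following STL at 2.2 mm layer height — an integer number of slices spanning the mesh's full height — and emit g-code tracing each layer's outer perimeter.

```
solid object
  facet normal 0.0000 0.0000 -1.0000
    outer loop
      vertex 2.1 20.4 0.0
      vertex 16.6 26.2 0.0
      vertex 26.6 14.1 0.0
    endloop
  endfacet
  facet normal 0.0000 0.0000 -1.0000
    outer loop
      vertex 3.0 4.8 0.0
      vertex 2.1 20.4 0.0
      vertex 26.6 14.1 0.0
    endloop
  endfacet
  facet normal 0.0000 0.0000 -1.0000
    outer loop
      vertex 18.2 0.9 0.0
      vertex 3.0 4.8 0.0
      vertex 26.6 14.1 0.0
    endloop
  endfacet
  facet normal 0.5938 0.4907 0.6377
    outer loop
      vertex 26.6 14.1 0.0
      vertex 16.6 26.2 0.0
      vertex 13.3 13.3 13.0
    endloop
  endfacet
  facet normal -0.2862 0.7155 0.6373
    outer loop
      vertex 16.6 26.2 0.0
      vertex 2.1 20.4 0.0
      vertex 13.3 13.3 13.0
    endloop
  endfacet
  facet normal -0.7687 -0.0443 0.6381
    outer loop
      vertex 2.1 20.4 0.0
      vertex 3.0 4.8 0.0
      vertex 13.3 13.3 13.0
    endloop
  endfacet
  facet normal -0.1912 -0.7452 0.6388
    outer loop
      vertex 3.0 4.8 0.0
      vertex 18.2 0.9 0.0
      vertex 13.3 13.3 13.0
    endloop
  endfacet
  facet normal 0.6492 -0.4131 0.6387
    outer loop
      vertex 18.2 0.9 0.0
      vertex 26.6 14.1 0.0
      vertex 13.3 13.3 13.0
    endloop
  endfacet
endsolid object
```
; perimeter-only toolpath
G21 ; units = mm
G90 ; absolute positioning
G28 ; home
; layer 1
G0 Z2.2
G0 X24.4 Y14.0
G1 X16.1 Y24.0
G1 X4.0 Y19.2
G1 X4.7 Y6.2
G1 X17.4 Y3.0
G1 X24.4 Y14.0
; layer 2
G0 Z4.3
G0 X22.2 Y13.8
G1 X15.5 Y21.9
G1 X5.8 Y18.0
G1 X6.4 Y7.6
G1 X16.6 Y5.0
G1 X22.2 Y13.8
; layer 3
G0 Z6.5
G0 X20.0 Y13.7
G1 X15.0 Y19.8
G1 X7.7 Y16.9
G1 X8.2 Y9.1
G1 X15.8 Y7.1
G1 X20.0 Y13.7
; layer 4
G0 Z8.7
G0 X17.7 Y13.6
G1 X14.4 Y17.6
G1 X9.6 Y15.7
G1 X9.9 Y10.5
G1 X14.9 Y9.2
G1 X17.7 Y13.6
; layer 5
G0 Z10.8
G0 X15.5 Y13.4
G1 X13.8 Y15.5
G1 X11.4 Y14.5
G1 X11.6 Y11.9
G1 X14.1 Y11.2
G1 X15.5 Y13.4
M2 ; end

The solid is a regular 5-sided pyramid, base circumscribed radius ≈ 13.3 mm, apex at z ≈ 13 mm. Slicing at Δz = 2.2 mm — 6 equal slices spanning the solid's height, so layer i sits at z = i·h/6 — gives 5 non-empty perimeters. Each is a 5-segment closed polygon; G0 lifts to the layer z and rapids to the start vertex, then G1 traces the edges. The cross-section shrinks linearly with z (the slice at the apex is degenerate and omitted).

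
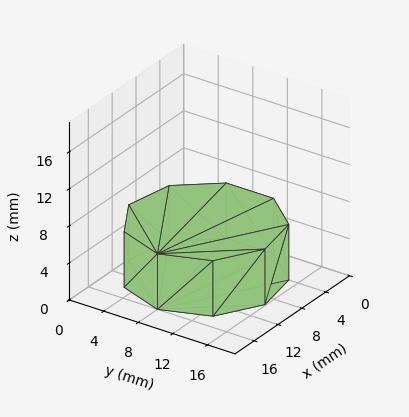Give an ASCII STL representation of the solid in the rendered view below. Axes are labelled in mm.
Reading the render: the shape is a regular 9-sided prism (a cylinder approximated with 9 flat sides), circumscribed radius ≈ 8 mm, height ≈ 6 mm (dimensions read to the nearest mm from the axis ticks). For the STL, each face is triangulated and given an outward normal.

solid part
  facet normal 0.0000 0.0000 -1.0000
    outer loop
      vertex 9.389 15.878 0.000
      vertex 14.128 13.142 0.000
      vertex 16.000 8.000 0.000
    endloop
  endfacet
  facet normal 0.0000 0.0000 -1.0000
    outer loop
      vertex 4.000 14.928 0.000
      vertex 9.389 15.878 0.000
      vertex 16.000 8.000 0.000
    endloop
  endfacet
  facet normal 0.0000 0.0000 -1.0000
    outer loop
      vertex 0.482 10.736 0.000
      vertex 4.000 14.928 0.000
      vertex 16.000 8.000 0.000
    endloop
  endfacet
  facet normal 0.0000 0.0000 -1.0000
    outer loop
      vertex 0.482 5.264 0.000
      vertex 0.482 10.736 0.000
      vertex 16.000 8.000 0.000
    endloop
  endfacet
  facet normal 0.0000 0.0000 -1.0000
    outer loop
      vertex 4.000 1.072 0.000
      vertex 0.482 5.264 0.000
      vertex 16.000 8.000 0.000
    endloop
  endfacet
  facet normal 0.0000 0.0000 -1.0000
    outer loop
      vertex 9.389 0.122 0.000
      vertex 4.000 1.072 0.000
      vertex 16.000 8.000 0.000
    endloop
  endfacet
  facet normal 0.0000 0.0000 -1.0000
    outer loop
      vertex 14.128 2.858 0.000
      vertex 9.389 0.122 0.000
      vertex 16.000 8.000 0.000
    endloop
  endfacet
  facet normal 0.0000 0.0000 1.0000
    outer loop
      vertex 16.000 8.000 6.000
      vertex 14.128 13.142 6.000
      vertex 9.389 15.878 6.000
    endloop
  endfacet
  facet normal 0.0000 0.0000 1.0000
    outer loop
      vertex 16.000 8.000 6.000
      vertex 9.389 15.878 6.000
      vertex 4.000 14.928 6.000
    endloop
  endfacet
  facet normal 0.0000 0.0000 1.0000
    outer loop
      vertex 16.000 8.000 6.000
      vertex 4.000 14.928 6.000
      vertex 0.482 10.736 6.000
    endloop
  endfacet
  facet normal 0.0000 0.0000 1.0000
    outer loop
      vertex 16.000 8.000 6.000
      vertex 0.482 10.736 6.000
      vertex 0.482 5.264 6.000
    endloop
  endfacet
  facet normal 0.0000 0.0000 1.0000
    outer loop
      vertex 16.000 8.000 6.000
      vertex 0.482 5.264 6.000
      vertex 4.000 1.072 6.000
    endloop
  endfacet
  facet normal 0.0000 0.0000 1.0000
    outer loop
      vertex 16.000 8.000 6.000
      vertex 4.000 1.072 6.000
      vertex 9.389 0.122 6.000
    endloop
  endfacet
  facet normal 0.0000 0.0000 1.0000
    outer loop
      vertex 16.000 8.000 6.000
      vertex 9.389 0.122 6.000
      vertex 14.128 2.858 6.000
    endloop
  endfacet
  facet normal 0.9397 0.3421 0.0000
    outer loop
      vertex 16.000 8.000 0.000
      vertex 14.128 13.142 0.000
      vertex 14.128 13.142 6.000
    endloop
  endfacet
  facet normal 0.9397 0.3421 0.0000
    outer loop
      vertex 16.000 8.000 0.000
      vertex 14.128 13.142 6.000
      vertex 16.000 8.000 6.000
    endloop
  endfacet
  facet normal 0.5000 0.8660 0.0000
    outer loop
      vertex 14.128 13.142 0.000
      vertex 9.389 15.878 0.000
      vertex 9.389 15.878 6.000
    endloop
  endfacet
  facet normal 0.5000 0.8660 0.0000
    outer loop
      vertex 14.128 13.142 0.000
      vertex 9.389 15.878 6.000
      vertex 14.128 13.142 6.000
    endloop
  endfacet
  facet normal -0.1736 0.9848 0.0000
    outer loop
      vertex 9.389 15.878 0.000
      vertex 4.000 14.928 0.000
      vertex 4.000 14.928 6.000
    endloop
  endfacet
  facet normal -0.1736 0.9848 0.0000
    outer loop
      vertex 9.389 15.878 0.000
      vertex 4.000 14.928 6.000
      vertex 9.389 15.878 6.000
    endloop
  endfacet
  facet normal -0.7660 0.6428 0.0000
    outer loop
      vertex 4.000 14.928 0.000
      vertex 0.482 10.736 0.000
      vertex 0.482 10.736 6.000
    endloop
  endfacet
  facet normal -0.7660 0.6428 0.0000
    outer loop
      vertex 4.000 14.928 0.000
      vertex 0.482 10.736 6.000
      vertex 4.000 14.928 6.000
    endloop
  endfacet
  facet normal -1.0000 0.0000 0.0000
    outer loop
      vertex 0.482 10.736 0.000
      vertex 0.482 5.264 0.000
      vertex 0.482 5.264 6.000
    endloop
  endfacet
  facet normal -1.0000 0.0000 0.0000
    outer loop
      vertex 0.482 10.736 0.000
      vertex 0.482 5.264 6.000
      vertex 0.482 10.736 6.000
    endloop
  endfacet
  facet normal -0.7660 -0.6428 0.0000
    outer loop
      vertex 0.482 5.264 0.000
      vertex 4.000 1.072 0.000
      vertex 4.000 1.072 6.000
    endloop
  endfacet
  facet normal -0.7660 -0.6428 0.0000
    outer loop
      vertex 0.482 5.264 0.000
      vertex 4.000 1.072 6.000
      vertex 0.482 5.264 6.000
    endloop
  endfacet
  facet normal -0.1736 -0.9848 0.0000
    outer loop
      vertex 4.000 1.072 0.000
      vertex 9.389 0.122 0.000
      vertex 9.389 0.122 6.000
    endloop
  endfacet
  facet normal -0.1736 -0.9848 0.0000
    outer loop
      vertex 4.000 1.072 0.000
      vertex 9.389 0.122 6.000
      vertex 4.000 1.072 6.000
    endloop
  endfacet
  facet normal 0.5000 -0.8660 0.0000
    outer loop
      vertex 9.389 0.122 0.000
      vertex 14.128 2.858 0.000
      vertex 14.128 2.858 6.000
    endloop
  endfacet
  facet normal 0.5000 -0.8660 0.0000
    outer loop
      vertex 9.389 0.122 0.000
      vertex 14.128 2.858 6.000
      vertex 9.389 0.122 6.000
    endloop
  endfacet
  facet normal 0.9397 -0.3421 0.0000
    outer loop
      vertex 14.128 2.858 0.000
      vertex 16.000 8.000 0.000
      vertex 16.000 8.000 6.000
    endloop
  endfacet
  facet normal 0.9397 -0.3421 0.0000
    outer loop
      vertex 14.128 2.858 0.000
      vertex 16.000 8.000 6.000
      vertex 14.128 2.858 6.000
    endloop
  endfacet
endsolid part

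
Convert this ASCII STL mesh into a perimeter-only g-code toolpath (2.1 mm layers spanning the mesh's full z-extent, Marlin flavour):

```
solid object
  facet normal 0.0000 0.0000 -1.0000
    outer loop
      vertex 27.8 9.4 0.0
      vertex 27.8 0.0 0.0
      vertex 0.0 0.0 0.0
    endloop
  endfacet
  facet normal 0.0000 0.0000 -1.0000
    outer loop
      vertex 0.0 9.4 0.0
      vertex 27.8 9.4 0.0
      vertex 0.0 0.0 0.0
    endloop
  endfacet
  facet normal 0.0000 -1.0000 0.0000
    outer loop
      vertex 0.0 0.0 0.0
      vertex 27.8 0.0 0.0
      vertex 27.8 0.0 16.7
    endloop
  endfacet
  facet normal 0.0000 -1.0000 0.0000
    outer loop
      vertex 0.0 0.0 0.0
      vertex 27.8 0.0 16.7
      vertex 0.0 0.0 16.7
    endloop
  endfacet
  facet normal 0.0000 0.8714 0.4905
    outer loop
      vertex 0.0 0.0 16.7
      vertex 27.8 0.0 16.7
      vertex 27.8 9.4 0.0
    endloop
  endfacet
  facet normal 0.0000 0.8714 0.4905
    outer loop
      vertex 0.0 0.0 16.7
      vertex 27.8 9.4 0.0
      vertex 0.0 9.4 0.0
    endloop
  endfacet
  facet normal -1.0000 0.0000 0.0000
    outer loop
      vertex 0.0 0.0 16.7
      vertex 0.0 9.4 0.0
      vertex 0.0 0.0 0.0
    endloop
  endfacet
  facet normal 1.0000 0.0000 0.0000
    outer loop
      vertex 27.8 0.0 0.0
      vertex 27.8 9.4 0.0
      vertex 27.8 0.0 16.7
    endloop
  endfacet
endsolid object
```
; perimeter-only toolpath
G21 ; units = mm
G90 ; absolute positioning
G28 ; home
; layer 1
G0 Z2.1
G0 X0.0 Y0.0
G1 X27.8 Y0.0
G1 X27.8 Y8.2
G1 X0.0 Y8.2
G1 X0.0 Y0.0
; layer 2
G0 Z4.2
G0 X0.0 Y0.0
G1 X27.8 Y0.0
G1 X27.8 Y7.1
G1 X0.0 Y7.1
G1 X0.0 Y0.0
; layer 3
G0 Z6.3
G0 X0.0 Y0.0
G1 X27.8 Y0.0
G1 X27.8 Y5.9
G1 X0.0 Y5.9
G1 X0.0 Y0.0
; layer 4
G0 Z8.3
G0 X0.0 Y0.0
G1 X27.8 Y0.0
G1 X27.8 Y4.7
G1 X0.0 Y4.7
G1 X0.0 Y0.0
; layer 5
G0 Z10.4
G0 X0.0 Y0.0
G1 X27.8 Y0.0
G1 X27.8 Y3.5
G1 X0.0 Y3.5
G1 X0.0 Y0.0
; layer 6
G0 Z12.5
G0 X0.0 Y0.0
G1 X27.8 Y0.0
G1 X27.8 Y2.4
G1 X0.0 Y2.4
G1 X0.0 Y0.0
; layer 7
G0 Z14.6
G0 X0.0 Y0.0
G1 X27.8 Y0.0
G1 X27.8 Y1.2
G1 X0.0 Y1.2
G1 X0.0 Y0.0
M2 ; end

The solid is a wedge (ramp): 27.8 × 9.4 mm base, rising to 16.7 mm along the y=0 edge and sloping linearly to z=0 at y=9.4. Slicing at Δz = 2.1 mm — 8 equal slices spanning the solid's height, so layer i sits at z = i·h/8 — gives 7 non-empty perimeters. Each is a 4-segment closed polygon; G0 lifts to the layer z and rapids to the start vertex, then G1 traces the edges. The cross-section shrinks linearly with z (the slice at the apex is degenerate and omitted).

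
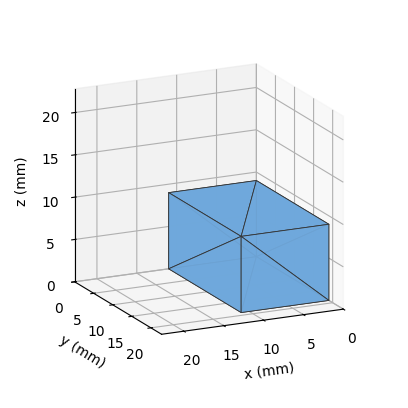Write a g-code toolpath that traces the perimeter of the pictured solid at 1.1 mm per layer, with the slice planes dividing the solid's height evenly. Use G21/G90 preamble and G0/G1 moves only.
Reading the render: the shape is a rectangular box, roughly 11 × 19 mm footprint and 9 mm tall (dimensions read to the nearest mm from the axis ticks). For the g-code, the solid's height is divided into equal slices at the stated Δz and each level perimeter traced with G1 moves after a G0 lift.

; perimeter-only toolpath
G21 ; units = mm
G90 ; absolute positioning
G28 ; home
; layer 1
G0 Z1.1
G0 X0.0 Y0.0
G1 X11.0 Y0.0
G1 X11.0 Y19.0
G1 X0.0 Y19.0
G1 X0.0 Y0.0
; layer 2
G0 Z2.2
G0 X0.0 Y0.0
G1 X11.0 Y0.0
G1 X11.0 Y19.0
G1 X0.0 Y19.0
G1 X0.0 Y0.0
; layer 3
G0 Z3.4
G0 X0.0 Y0.0
G1 X11.0 Y0.0
G1 X11.0 Y19.0
G1 X0.0 Y19.0
G1 X0.0 Y0.0
; layer 4
G0 Z4.5
G0 X0.0 Y0.0
G1 X11.0 Y0.0
G1 X11.0 Y19.0
G1 X0.0 Y19.0
G1 X0.0 Y0.0
; layer 5
G0 Z5.6
G0 X0.0 Y0.0
G1 X11.0 Y0.0
G1 X11.0 Y19.0
G1 X0.0 Y19.0
G1 X0.0 Y0.0
; layer 6
G0 Z6.8
G0 X0.0 Y0.0
G1 X11.0 Y0.0
G1 X11.0 Y19.0
G1 X0.0 Y19.0
G1 X0.0 Y0.0
; layer 7
G0 Z7.9
G0 X0.0 Y0.0
G1 X11.0 Y0.0
G1 X11.0 Y19.0
G1 X0.0 Y19.0
G1 X0.0 Y0.0
; layer 8
G0 Z9.0
G0 X0.0 Y0.0
G1 X11.0 Y0.0
G1 X11.0 Y19.0
G1 X0.0 Y19.0
G1 X0.0 Y0.0
M2 ; end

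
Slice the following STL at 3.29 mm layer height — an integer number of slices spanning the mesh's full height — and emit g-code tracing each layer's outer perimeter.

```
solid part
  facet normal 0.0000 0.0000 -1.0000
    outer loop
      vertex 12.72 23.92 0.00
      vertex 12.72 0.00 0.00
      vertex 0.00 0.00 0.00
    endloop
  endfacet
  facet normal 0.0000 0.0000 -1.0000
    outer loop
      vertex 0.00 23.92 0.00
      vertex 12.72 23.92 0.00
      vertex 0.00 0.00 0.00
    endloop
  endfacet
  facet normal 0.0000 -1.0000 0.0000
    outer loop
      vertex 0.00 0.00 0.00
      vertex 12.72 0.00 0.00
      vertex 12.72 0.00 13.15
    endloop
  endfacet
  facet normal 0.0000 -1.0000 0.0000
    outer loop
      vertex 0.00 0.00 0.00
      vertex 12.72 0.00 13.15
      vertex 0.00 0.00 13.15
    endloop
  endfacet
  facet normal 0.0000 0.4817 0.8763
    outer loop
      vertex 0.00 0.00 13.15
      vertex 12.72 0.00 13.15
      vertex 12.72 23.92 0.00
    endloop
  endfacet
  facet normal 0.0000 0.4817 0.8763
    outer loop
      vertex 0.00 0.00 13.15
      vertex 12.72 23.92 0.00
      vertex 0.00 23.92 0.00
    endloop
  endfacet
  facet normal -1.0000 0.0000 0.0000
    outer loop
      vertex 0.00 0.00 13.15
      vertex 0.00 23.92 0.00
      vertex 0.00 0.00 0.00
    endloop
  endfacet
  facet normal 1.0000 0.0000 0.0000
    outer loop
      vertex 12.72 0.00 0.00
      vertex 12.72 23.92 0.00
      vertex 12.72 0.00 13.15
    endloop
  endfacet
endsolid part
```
; perimeter-only toolpath
G21 ; units = mm
G90 ; absolute positioning
G28 ; home
; layer 1
G0 Z3.29
G0 X0.00 Y0.00
G1 X12.72 Y0.00
G1 X12.72 Y17.94
G1 X0.00 Y17.94
G1 X0.00 Y0.00
; layer 2
G0 Z6.58
G0 X0.00 Y0.00
G1 X12.72 Y0.00
G1 X12.72 Y11.96
G1 X0.00 Y11.96
G1 X0.00 Y0.00
; layer 3
G0 Z9.86
G0 X0.00 Y0.00
G1 X12.72 Y0.00
G1 X12.72 Y5.98
G1 X0.00 Y5.98
G1 X0.00 Y0.00
M2 ; end

The solid is a wedge (ramp): 12.7 × 23.9 mm base, rising to 13.2 mm along the y=0 edge and sloping linearly to z=0 at y=23.9. Slicing at Δz = 3.29 mm — 4 equal slices spanning the solid's height, so layer i sits at z = i·h/4 — gives 3 non-empty perimeters. Each is a 4-segment closed polygon; G0 lifts to the layer z and rapids to the start vertex, then G1 traces the edges. The cross-section shrinks linearly with z (the slice at the apex is degenerate and omitted).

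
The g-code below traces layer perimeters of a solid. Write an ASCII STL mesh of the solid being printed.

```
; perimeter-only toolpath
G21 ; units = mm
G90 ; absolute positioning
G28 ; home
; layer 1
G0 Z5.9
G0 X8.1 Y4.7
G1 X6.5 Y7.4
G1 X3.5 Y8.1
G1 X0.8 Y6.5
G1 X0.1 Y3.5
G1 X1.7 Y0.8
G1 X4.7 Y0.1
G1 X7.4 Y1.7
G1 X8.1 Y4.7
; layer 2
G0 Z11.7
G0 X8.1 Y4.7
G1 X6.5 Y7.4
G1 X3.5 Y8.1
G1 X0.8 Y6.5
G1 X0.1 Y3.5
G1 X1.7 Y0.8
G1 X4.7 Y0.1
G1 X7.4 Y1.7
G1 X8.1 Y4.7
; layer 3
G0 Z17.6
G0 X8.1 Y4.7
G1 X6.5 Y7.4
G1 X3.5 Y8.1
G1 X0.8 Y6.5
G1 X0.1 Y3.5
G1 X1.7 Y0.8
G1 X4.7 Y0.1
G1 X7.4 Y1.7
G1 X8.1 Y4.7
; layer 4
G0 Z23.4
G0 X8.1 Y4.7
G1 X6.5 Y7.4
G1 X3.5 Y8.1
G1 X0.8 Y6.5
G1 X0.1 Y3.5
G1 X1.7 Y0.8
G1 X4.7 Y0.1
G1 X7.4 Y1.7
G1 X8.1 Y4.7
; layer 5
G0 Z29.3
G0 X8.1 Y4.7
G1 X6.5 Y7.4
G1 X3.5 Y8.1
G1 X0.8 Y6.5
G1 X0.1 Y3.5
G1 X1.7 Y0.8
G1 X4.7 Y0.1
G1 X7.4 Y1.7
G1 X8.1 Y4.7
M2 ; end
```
solid part
  facet normal 0.0000 0.0000 -1.0000
    outer loop
      vertex 3.5 8.1 0.0
      vertex 6.5 7.4 0.0
      vertex 8.1 4.7 0.0
    endloop
  endfacet
  facet normal 0.0000 0.0000 -1.0000
    outer loop
      vertex 0.8 6.5 0.0
      vertex 3.5 8.1 0.0
      vertex 8.1 4.7 0.0
    endloop
  endfacet
  facet normal 0.0000 0.0000 -1.0000
    outer loop
      vertex 0.1 3.5 0.0
      vertex 0.8 6.5 0.0
      vertex 8.1 4.7 0.0
    endloop
  endfacet
  facet normal 0.0000 0.0000 -1.0000
    outer loop
      vertex 1.7 0.8 0.0
      vertex 0.1 3.5 0.0
      vertex 8.1 4.7 0.0
    endloop
  endfacet
  facet normal 0.0000 0.0000 -1.0000
    outer loop
      vertex 4.7 0.1 0.0
      vertex 1.7 0.8 0.0
      vertex 8.1 4.7 0.0
    endloop
  endfacet
  facet normal 0.0000 0.0000 -1.0000
    outer loop
      vertex 7.4 1.7 0.0
      vertex 4.7 0.1 0.0
      vertex 8.1 4.7 0.0
    endloop
  endfacet
  facet normal 0.0000 0.0000 1.0000
    outer loop
      vertex 8.1 4.7 29.3
      vertex 6.5 7.4 29.3
      vertex 3.5 8.1 29.3
    endloop
  endfacet
  facet normal 0.0000 0.0000 1.0000
    outer loop
      vertex 8.1 4.7 29.3
      vertex 3.5 8.1 29.3
      vertex 0.8 6.5 29.3
    endloop
  endfacet
  facet normal 0.0000 0.0000 1.0000
    outer loop
      vertex 8.1 4.7 29.3
      vertex 0.8 6.5 29.3
      vertex 0.1 3.5 29.3
    endloop
  endfacet
  facet normal 0.0000 0.0000 1.0000
    outer loop
      vertex 8.1 4.7 29.3
      vertex 0.1 3.5 29.3
      vertex 1.7 0.8 29.3
    endloop
  endfacet
  facet normal 0.0000 0.0000 1.0000
    outer loop
      vertex 8.1 4.7 29.3
      vertex 1.7 0.8 29.3
      vertex 4.7 0.1 29.3
    endloop
  endfacet
  facet normal 0.0000 0.0000 1.0000
    outer loop
      vertex 8.1 4.7 29.3
      vertex 4.7 0.1 29.3
      vertex 7.4 1.7 29.3
    endloop
  endfacet
  facet normal 0.8603 0.5098 0.0000
    outer loop
      vertex 8.1 4.7 0.0
      vertex 6.5 7.4 0.0
      vertex 6.5 7.4 29.3
    endloop
  endfacet
  facet normal 0.8603 0.5098 0.0000
    outer loop
      vertex 8.1 4.7 0.0
      vertex 6.5 7.4 29.3
      vertex 8.1 4.7 29.3
    endloop
  endfacet
  facet normal 0.2272 0.9738 0.0000
    outer loop
      vertex 6.5 7.4 0.0
      vertex 3.5 8.1 0.0
      vertex 3.5 8.1 29.3
    endloop
  endfacet
  facet normal 0.2272 0.9738 0.0000
    outer loop
      vertex 6.5 7.4 0.0
      vertex 3.5 8.1 29.3
      vertex 6.5 7.4 29.3
    endloop
  endfacet
  facet normal -0.5098 0.8603 0.0000
    outer loop
      vertex 3.5 8.1 0.0
      vertex 0.8 6.5 0.0
      vertex 0.8 6.5 29.3
    endloop
  endfacet
  facet normal -0.5098 0.8603 0.0000
    outer loop
      vertex 3.5 8.1 0.0
      vertex 0.8 6.5 29.3
      vertex 3.5 8.1 29.3
    endloop
  endfacet
  facet normal -0.9738 0.2272 0.0000
    outer loop
      vertex 0.8 6.5 0.0
      vertex 0.1 3.5 0.0
      vertex 0.1 3.5 29.3
    endloop
  endfacet
  facet normal -0.9738 0.2272 0.0000
    outer loop
      vertex 0.8 6.5 0.0
      vertex 0.1 3.5 29.3
      vertex 0.8 6.5 29.3
    endloop
  endfacet
  facet normal -0.8603 -0.5098 0.0000
    outer loop
      vertex 0.1 3.5 0.0
      vertex 1.7 0.8 0.0
      vertex 1.7 0.8 29.3
    endloop
  endfacet
  facet normal -0.8603 -0.5098 0.0000
    outer loop
      vertex 0.1 3.5 0.0
      vertex 1.7 0.8 29.3
      vertex 0.1 3.5 29.3
    endloop
  endfacet
  facet normal -0.2272 -0.9738 0.0000
    outer loop
      vertex 1.7 0.8 0.0
      vertex 4.7 0.1 0.0
      vertex 4.7 0.1 29.3
    endloop
  endfacet
  facet normal -0.2272 -0.9738 0.0000
    outer loop
      vertex 1.7 0.8 0.0
      vertex 4.7 0.1 29.3
      vertex 1.7 0.8 29.3
    endloop
  endfacet
  facet normal 0.5098 -0.8603 0.0000
    outer loop
      vertex 4.7 0.1 0.0
      vertex 7.4 1.7 0.0
      vertex 7.4 1.7 29.3
    endloop
  endfacet
  facet normal 0.5098 -0.8603 0.0000
    outer loop
      vertex 4.7 0.1 0.0
      vertex 7.4 1.7 29.3
      vertex 4.7 0.1 29.3
    endloop
  endfacet
  facet normal 0.9738 -0.2272 0.0000
    outer loop
      vertex 7.4 1.7 0.0
      vertex 8.1 4.7 0.0
      vertex 8.1 4.7 29.3
    endloop
  endfacet
  facet normal 0.9738 -0.2272 0.0000
    outer loop
      vertex 7.4 1.7 0.0
      vertex 8.1 4.7 29.3
      vertex 7.4 1.7 29.3
    endloop
  endfacet
endsolid part

The G0 Z moves step by Δz≈5.9 mm. Every layer's G1 loop is the same polygon, so the solid is a straight extrusion of it from z=0 to z≈29.3. Closing with flat bottom and top caps and triangulating gives 28 facets — a regular 8-sided prism (a cylinder approximated with 8 flat sides), circumscribed radius ≈ 4.1 mm, height ≈ 29.3 mm.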